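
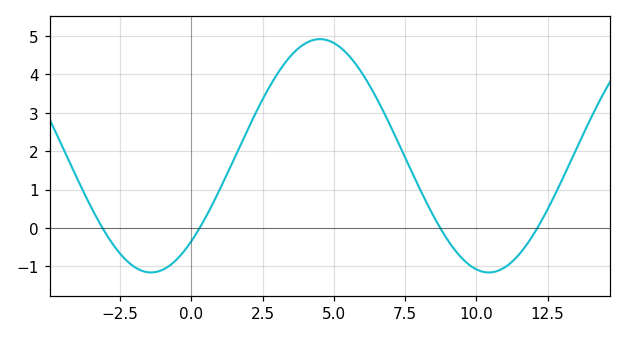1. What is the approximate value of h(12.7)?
0.774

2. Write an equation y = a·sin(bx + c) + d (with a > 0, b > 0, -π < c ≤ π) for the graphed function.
y = 3.04sin(0.53x - 0.82) + 1.88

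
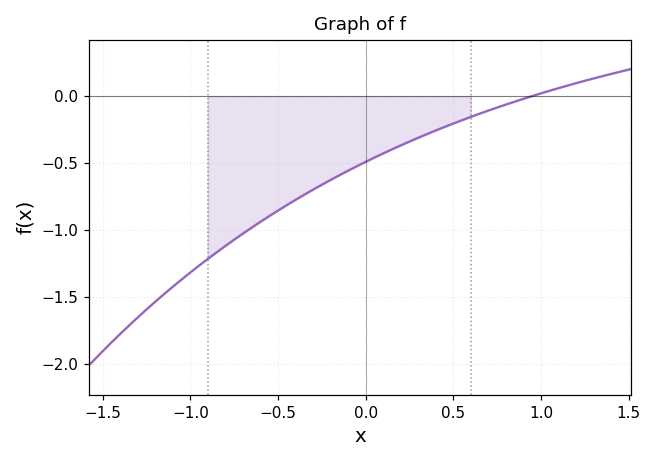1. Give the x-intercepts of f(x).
0.948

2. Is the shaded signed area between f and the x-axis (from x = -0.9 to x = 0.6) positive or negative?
negative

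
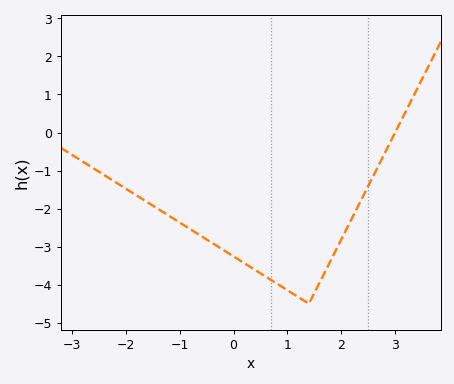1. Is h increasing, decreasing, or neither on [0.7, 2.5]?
neither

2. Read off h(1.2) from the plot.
-4.32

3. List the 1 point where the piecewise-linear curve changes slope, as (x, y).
(1.4, -4.5)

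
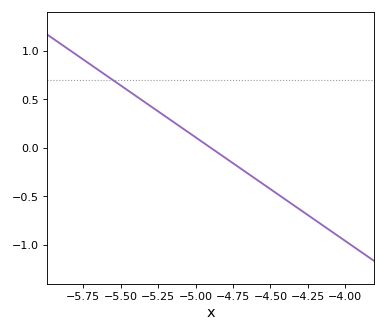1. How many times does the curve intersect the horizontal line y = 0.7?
1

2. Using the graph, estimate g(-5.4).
0.535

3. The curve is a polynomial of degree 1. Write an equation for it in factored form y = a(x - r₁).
y = -1.07(x + 4.9)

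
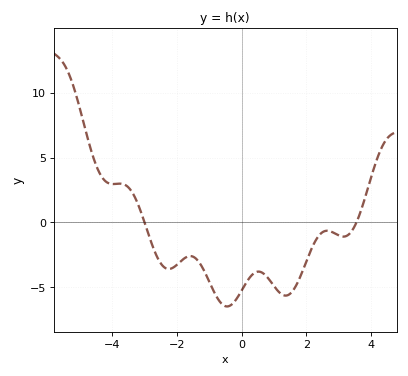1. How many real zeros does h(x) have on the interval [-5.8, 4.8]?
2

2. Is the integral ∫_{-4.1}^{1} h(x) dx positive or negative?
negative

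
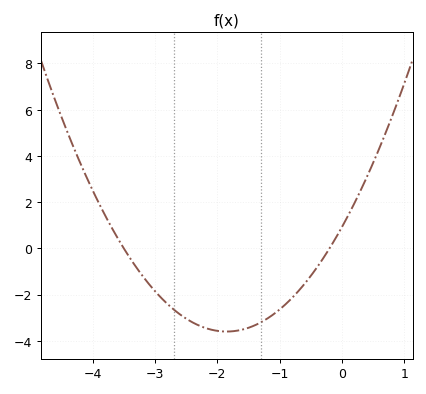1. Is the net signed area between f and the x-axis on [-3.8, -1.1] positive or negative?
negative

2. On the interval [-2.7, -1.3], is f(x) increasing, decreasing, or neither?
neither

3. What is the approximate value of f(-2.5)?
-3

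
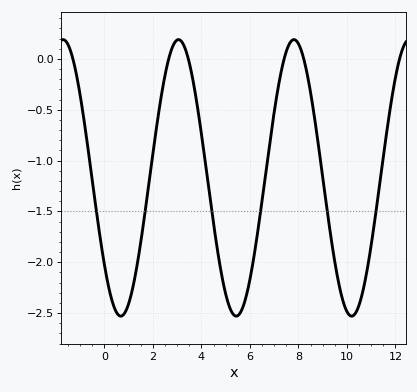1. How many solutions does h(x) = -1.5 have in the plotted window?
6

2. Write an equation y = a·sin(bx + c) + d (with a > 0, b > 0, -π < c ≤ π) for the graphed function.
y = 1.36sin(1.3x - 2.5) - 1.17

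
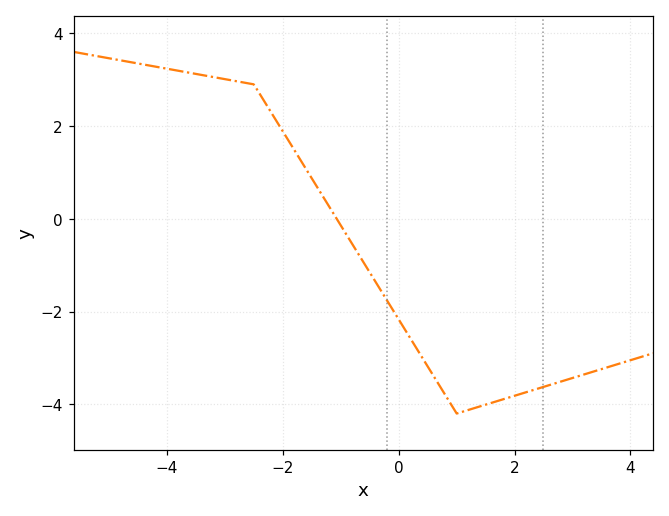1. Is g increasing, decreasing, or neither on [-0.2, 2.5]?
neither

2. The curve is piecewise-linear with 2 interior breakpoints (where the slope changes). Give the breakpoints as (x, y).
(-2.5, 2.9); (1, -4.2)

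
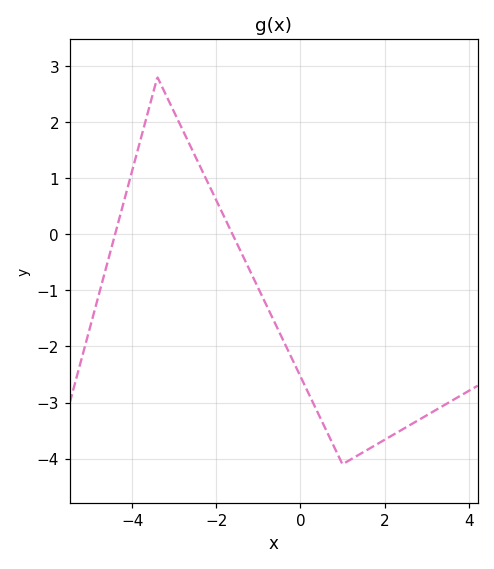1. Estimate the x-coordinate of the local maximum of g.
-3.4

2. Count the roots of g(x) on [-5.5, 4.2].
2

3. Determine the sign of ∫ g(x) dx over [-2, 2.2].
negative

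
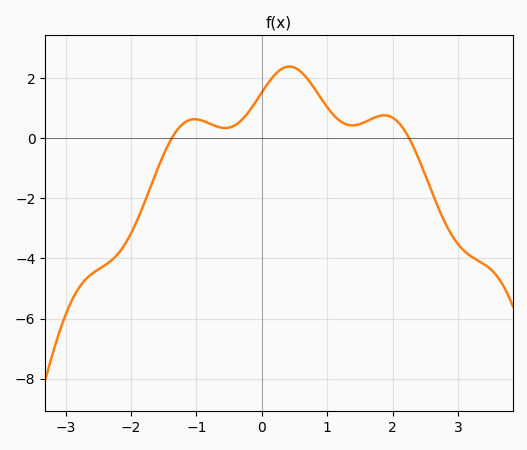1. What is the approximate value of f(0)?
1.52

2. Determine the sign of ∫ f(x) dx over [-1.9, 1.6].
positive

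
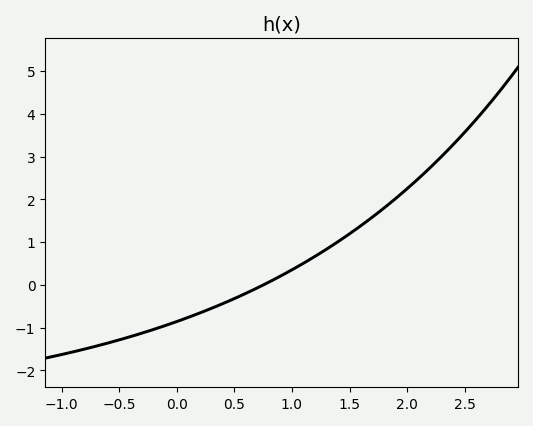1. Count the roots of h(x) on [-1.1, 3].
1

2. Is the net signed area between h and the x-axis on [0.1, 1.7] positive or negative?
positive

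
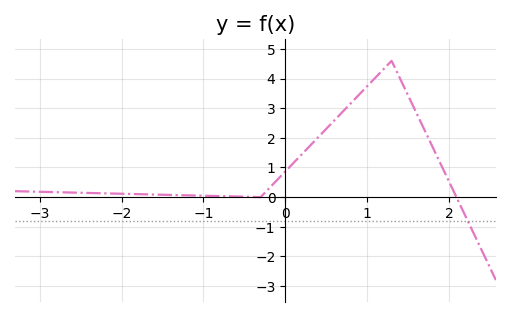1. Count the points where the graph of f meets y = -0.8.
1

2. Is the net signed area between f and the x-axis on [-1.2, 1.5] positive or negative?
positive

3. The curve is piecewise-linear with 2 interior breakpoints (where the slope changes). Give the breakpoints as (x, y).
(-0.3, 0); (1.3, 4.6)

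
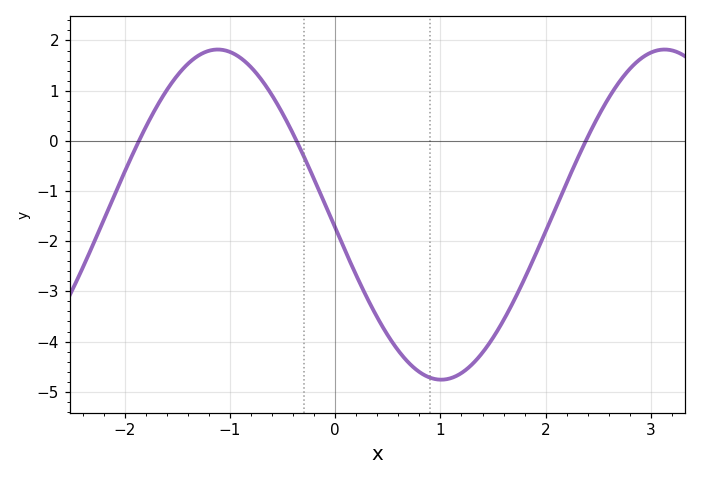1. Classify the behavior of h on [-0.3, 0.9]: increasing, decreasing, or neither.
decreasing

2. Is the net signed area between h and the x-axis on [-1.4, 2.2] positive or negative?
negative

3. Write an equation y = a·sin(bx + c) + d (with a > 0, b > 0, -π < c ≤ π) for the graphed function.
y = 3.29sin(1.48x - 3.06) - 1.47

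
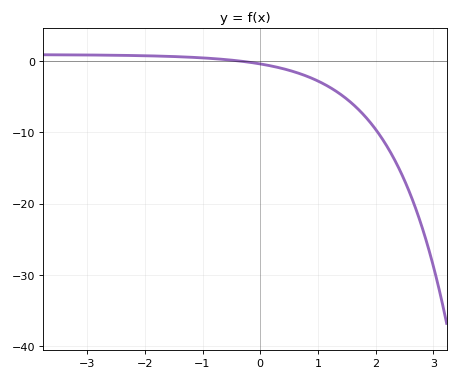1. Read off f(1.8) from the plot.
-8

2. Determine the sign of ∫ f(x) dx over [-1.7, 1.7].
negative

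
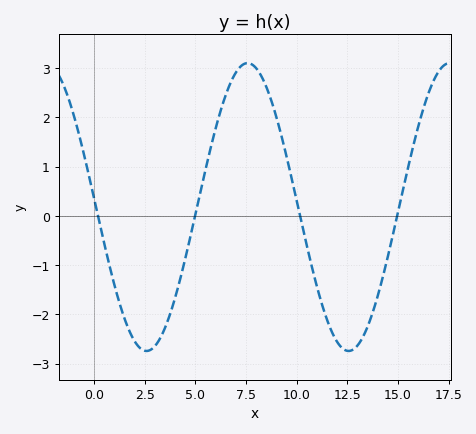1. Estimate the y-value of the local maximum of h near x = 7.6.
3.1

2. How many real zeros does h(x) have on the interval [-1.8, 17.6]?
4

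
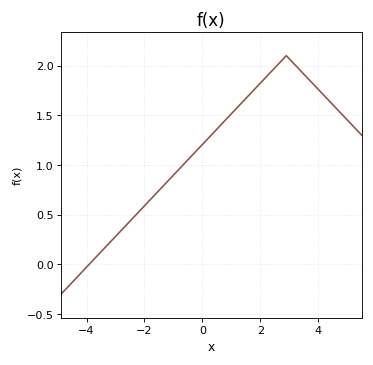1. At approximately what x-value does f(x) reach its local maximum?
2.8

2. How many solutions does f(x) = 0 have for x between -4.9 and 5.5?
1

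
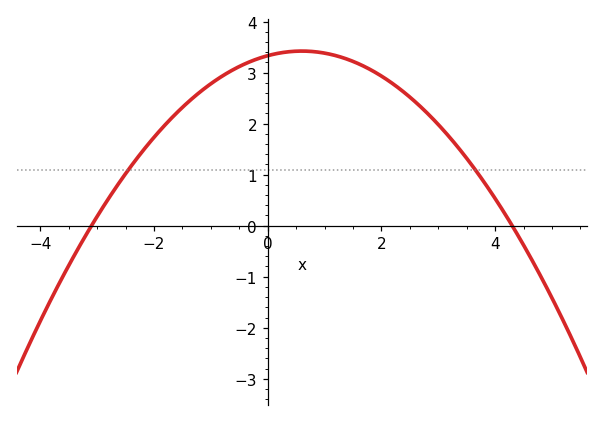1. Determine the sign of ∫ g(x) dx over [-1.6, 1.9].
positive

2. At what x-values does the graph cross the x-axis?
-3.2, 4.2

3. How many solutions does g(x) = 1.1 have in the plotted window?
2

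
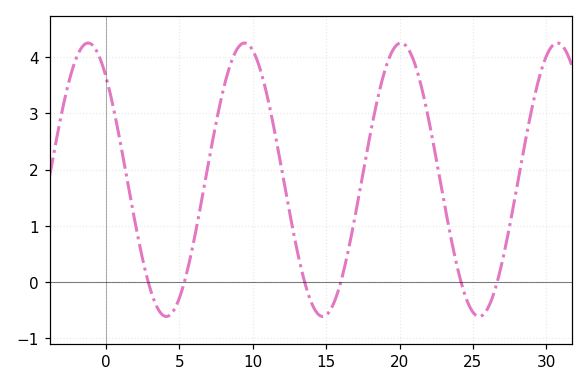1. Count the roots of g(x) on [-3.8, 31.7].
6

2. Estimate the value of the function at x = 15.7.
-0.3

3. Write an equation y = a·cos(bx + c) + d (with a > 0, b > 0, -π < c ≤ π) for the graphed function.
y = 2.43cos(0.59x + 0.71) + 1.82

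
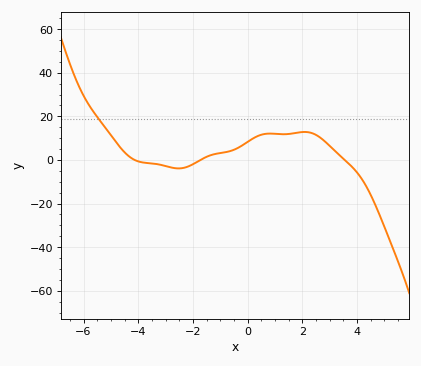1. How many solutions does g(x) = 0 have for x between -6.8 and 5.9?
3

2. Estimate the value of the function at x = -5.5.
19.7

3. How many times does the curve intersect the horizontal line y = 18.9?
1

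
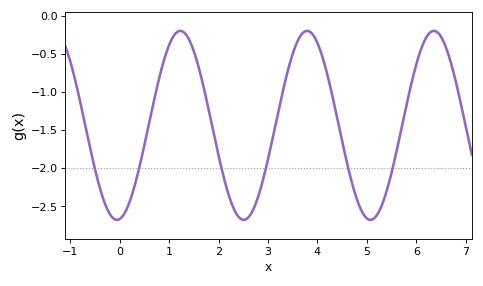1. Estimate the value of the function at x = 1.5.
-0.45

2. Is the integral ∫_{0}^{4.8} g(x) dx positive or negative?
negative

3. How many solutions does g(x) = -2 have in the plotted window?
6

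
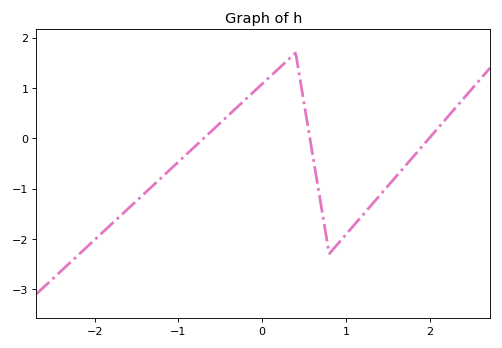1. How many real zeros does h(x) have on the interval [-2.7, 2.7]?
3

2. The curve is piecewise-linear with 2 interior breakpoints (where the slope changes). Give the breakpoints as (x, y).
(0.4, 1.7); (0.8, -2.3)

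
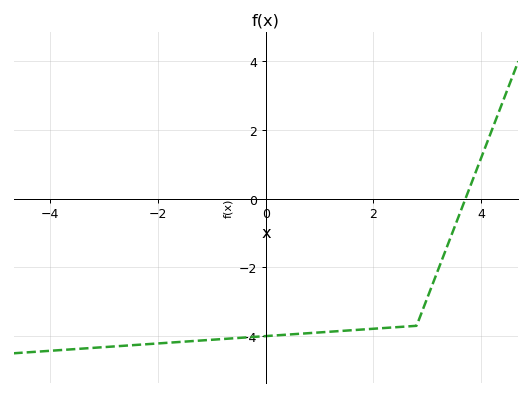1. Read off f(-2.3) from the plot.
-4.2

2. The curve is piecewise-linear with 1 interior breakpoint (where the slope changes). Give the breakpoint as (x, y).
(2.8, -3.7)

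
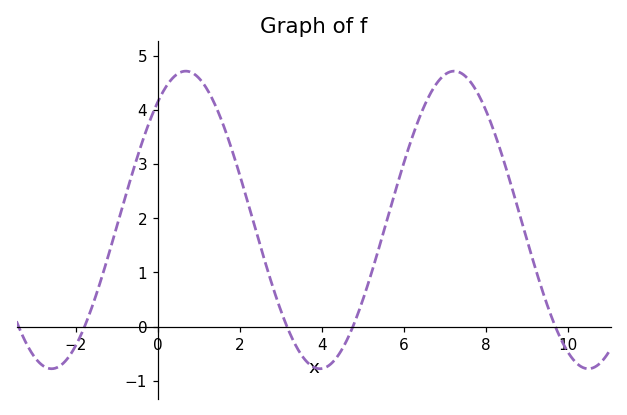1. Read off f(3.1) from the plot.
0.088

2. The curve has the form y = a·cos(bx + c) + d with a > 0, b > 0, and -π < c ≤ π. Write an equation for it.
y = 2.75cos(0.96x - 0.652) + 1.97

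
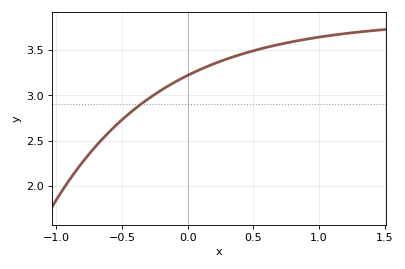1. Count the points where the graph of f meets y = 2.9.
1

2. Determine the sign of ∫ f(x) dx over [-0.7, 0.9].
positive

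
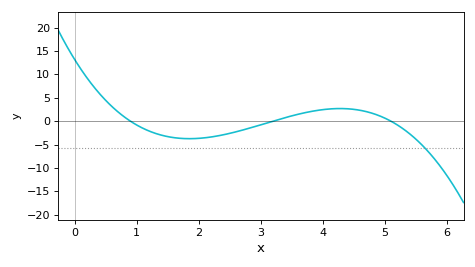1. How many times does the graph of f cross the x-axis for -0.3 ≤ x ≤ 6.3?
3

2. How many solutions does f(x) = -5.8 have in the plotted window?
1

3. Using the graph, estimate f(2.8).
-1.57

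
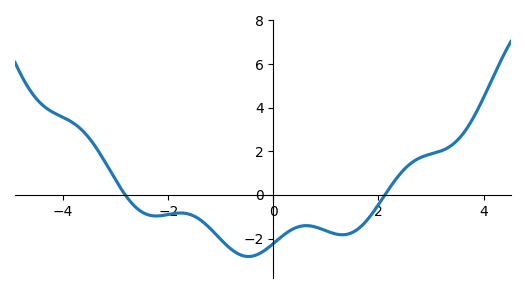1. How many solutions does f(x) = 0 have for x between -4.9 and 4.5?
2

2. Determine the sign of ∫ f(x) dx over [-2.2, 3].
negative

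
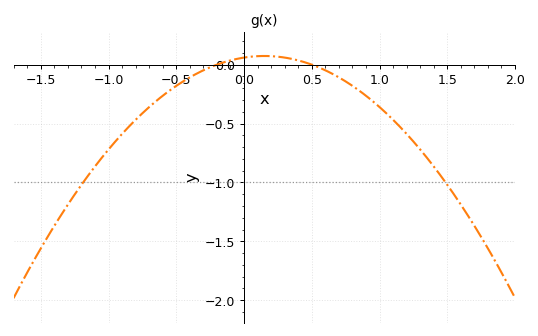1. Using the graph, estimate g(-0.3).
-0.05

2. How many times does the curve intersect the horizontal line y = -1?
2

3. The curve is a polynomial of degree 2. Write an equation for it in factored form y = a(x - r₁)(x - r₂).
y = -0.6(x + 0.2)(x - 0.5)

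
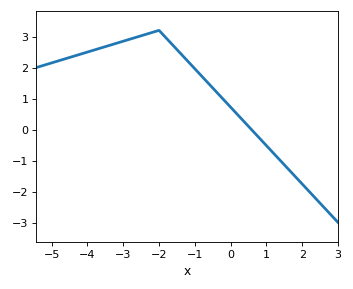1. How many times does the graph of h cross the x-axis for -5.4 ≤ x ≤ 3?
1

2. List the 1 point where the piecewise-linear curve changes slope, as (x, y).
(-2, 3.2)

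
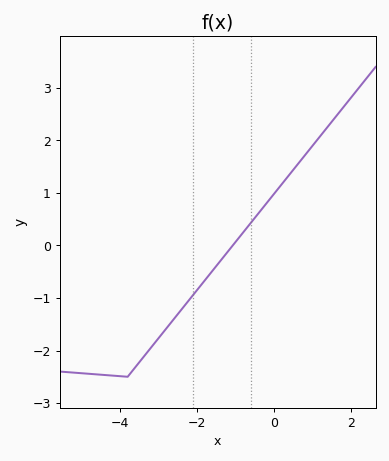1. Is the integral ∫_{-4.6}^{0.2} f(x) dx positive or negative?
negative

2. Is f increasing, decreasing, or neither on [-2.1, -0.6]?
increasing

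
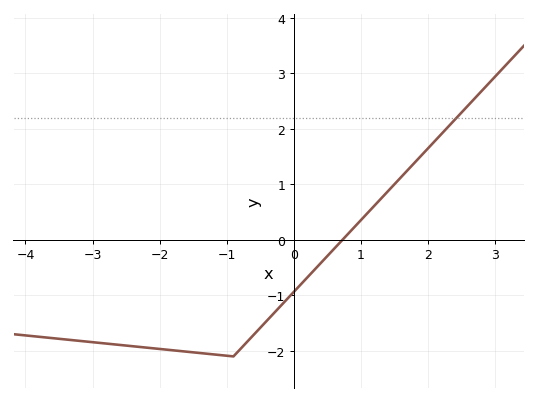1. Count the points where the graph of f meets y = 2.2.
1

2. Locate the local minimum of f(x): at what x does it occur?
-0.902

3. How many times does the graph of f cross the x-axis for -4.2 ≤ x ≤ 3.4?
1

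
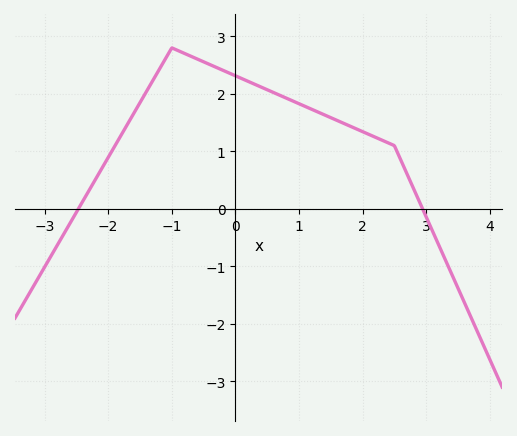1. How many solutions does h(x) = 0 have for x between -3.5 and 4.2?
2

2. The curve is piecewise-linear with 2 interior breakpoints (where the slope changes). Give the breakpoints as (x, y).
(-1, 2.8); (2.5, 1.1)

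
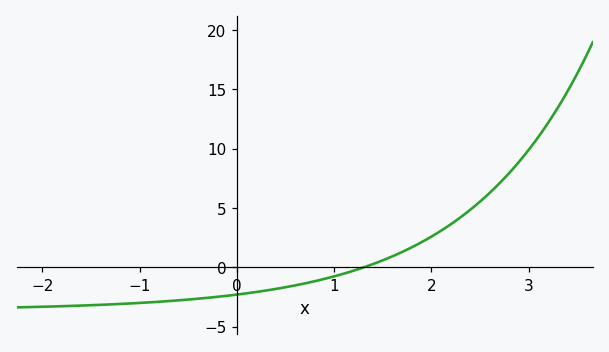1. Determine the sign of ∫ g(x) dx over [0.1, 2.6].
positive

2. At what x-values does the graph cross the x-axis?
1.3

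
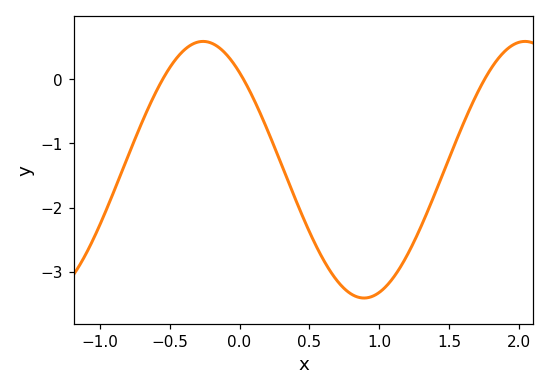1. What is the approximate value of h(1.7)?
-0.215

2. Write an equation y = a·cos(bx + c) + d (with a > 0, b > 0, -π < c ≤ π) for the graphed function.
y = 2cos(2.73x + 0.712) - 1.41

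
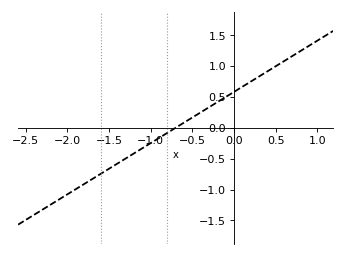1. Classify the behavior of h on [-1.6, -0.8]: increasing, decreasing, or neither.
increasing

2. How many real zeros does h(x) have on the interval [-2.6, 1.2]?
1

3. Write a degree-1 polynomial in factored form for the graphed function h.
y = 0.83(x + 0.7)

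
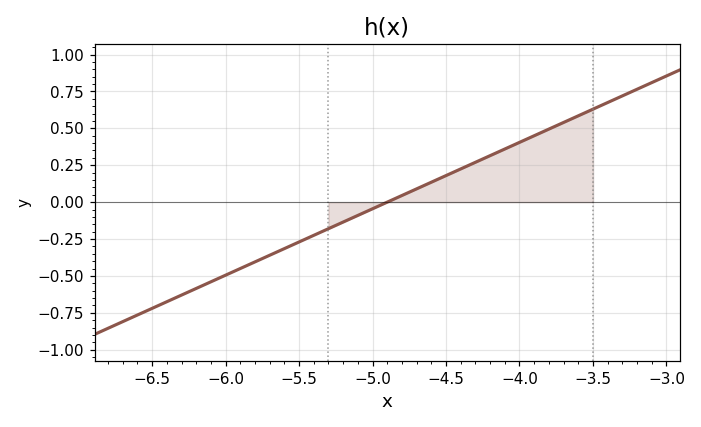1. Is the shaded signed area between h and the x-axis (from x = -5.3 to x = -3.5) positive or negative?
positive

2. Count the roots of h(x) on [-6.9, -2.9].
1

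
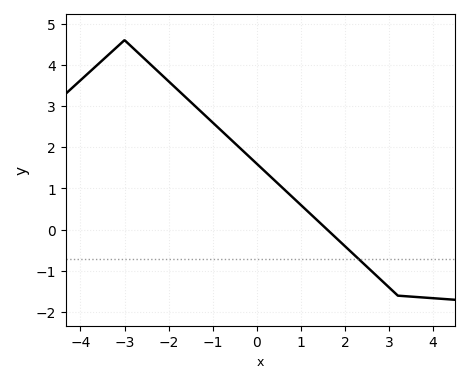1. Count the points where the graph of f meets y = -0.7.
1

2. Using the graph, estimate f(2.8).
-1.2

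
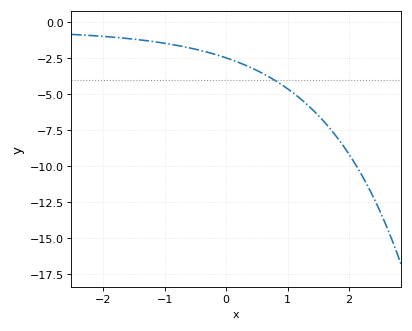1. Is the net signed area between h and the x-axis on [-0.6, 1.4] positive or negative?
negative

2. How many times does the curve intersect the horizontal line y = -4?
1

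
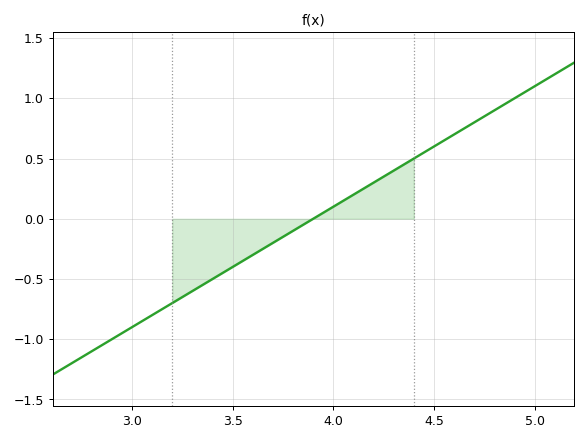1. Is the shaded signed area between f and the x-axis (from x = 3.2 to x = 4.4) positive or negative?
negative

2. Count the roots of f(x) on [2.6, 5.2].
1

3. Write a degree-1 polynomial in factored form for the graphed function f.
y = 1(x - 3.9)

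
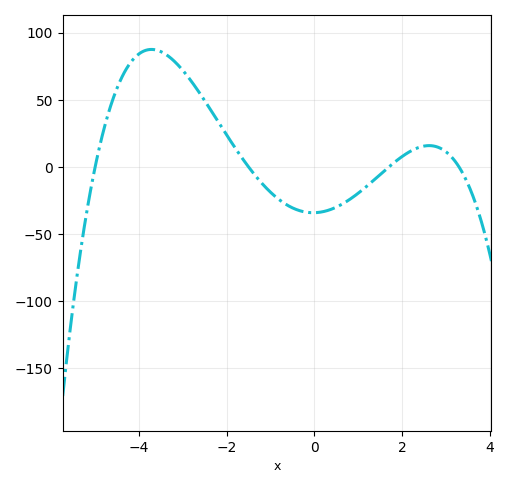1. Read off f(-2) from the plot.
23.8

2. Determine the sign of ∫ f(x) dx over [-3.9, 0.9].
positive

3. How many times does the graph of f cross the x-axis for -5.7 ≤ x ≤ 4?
4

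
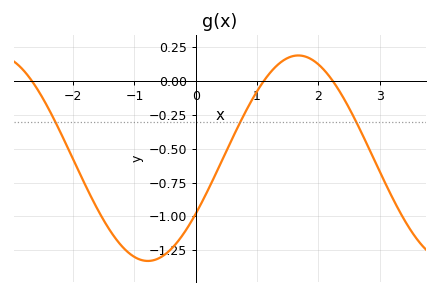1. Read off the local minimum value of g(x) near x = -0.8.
-1.32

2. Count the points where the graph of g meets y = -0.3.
3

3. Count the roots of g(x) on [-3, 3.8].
3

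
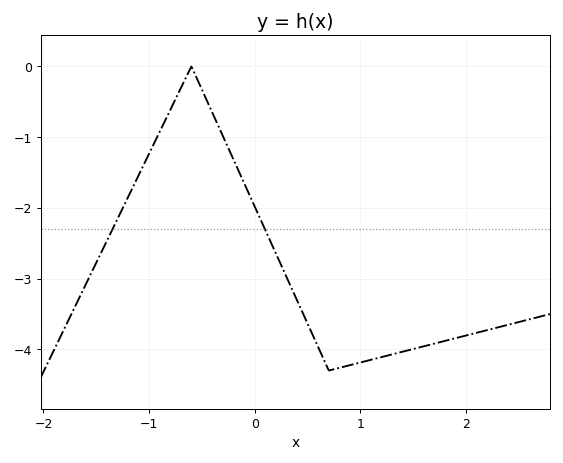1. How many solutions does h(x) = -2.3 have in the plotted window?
2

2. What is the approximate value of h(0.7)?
-4.3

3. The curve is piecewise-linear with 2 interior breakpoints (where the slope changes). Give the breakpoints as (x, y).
(-0.6, 0); (0.7, -4.3)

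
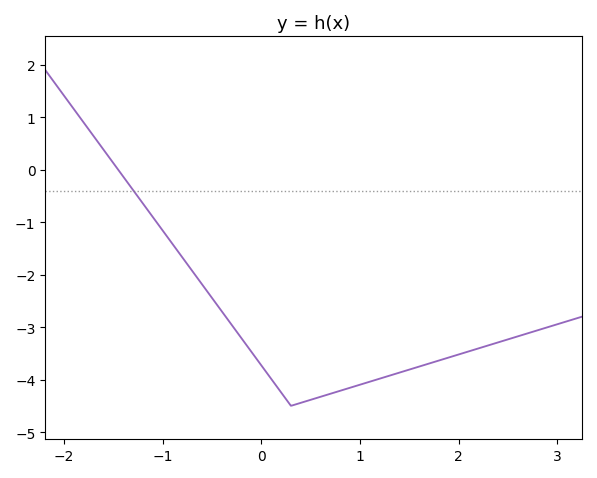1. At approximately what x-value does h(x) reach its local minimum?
0.3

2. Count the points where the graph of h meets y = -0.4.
1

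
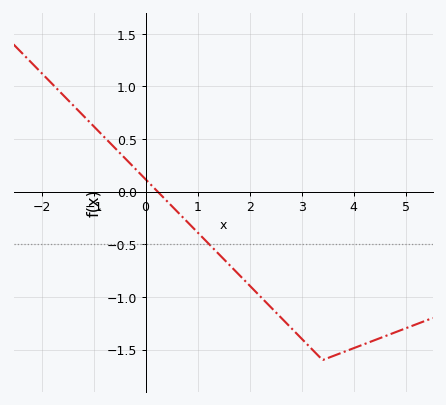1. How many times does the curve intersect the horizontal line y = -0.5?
1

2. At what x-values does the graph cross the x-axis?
0.2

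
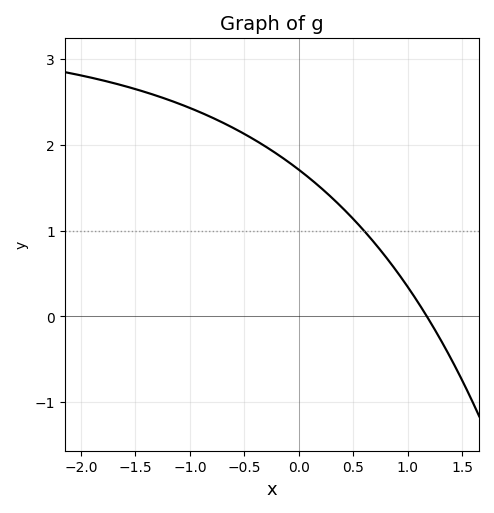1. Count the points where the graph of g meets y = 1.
1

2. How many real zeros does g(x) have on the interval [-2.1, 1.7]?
1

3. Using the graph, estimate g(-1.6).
2.68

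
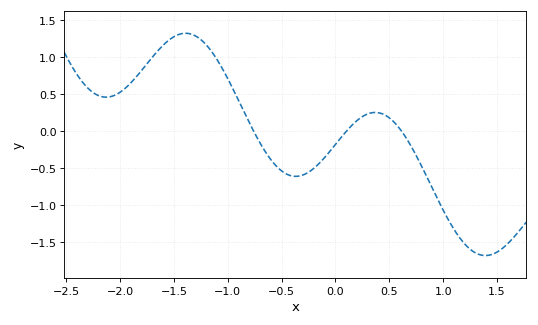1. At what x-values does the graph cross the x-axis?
-0.8, 0.1, 0.6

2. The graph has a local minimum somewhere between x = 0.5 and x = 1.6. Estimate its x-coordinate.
1.4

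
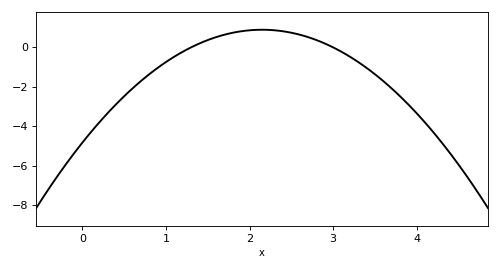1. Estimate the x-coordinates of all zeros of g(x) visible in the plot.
1.3, 3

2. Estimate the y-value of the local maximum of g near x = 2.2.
0.896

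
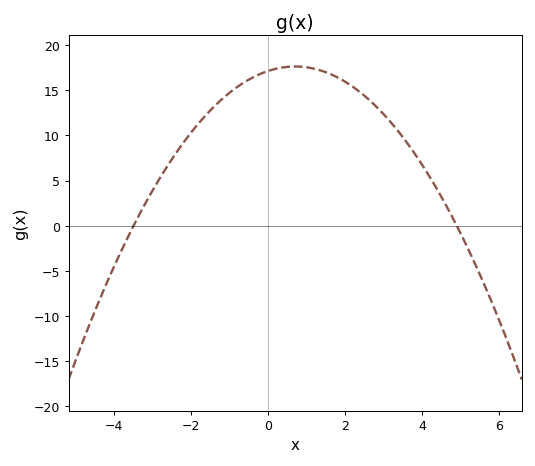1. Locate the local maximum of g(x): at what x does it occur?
0.8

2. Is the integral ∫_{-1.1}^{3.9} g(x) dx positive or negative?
positive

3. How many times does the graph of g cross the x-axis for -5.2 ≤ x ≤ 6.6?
2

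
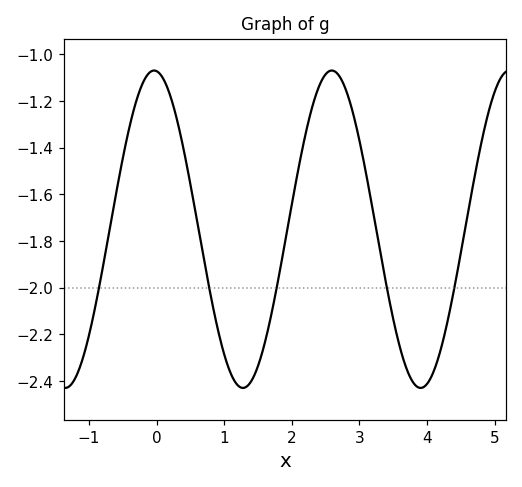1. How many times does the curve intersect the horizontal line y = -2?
5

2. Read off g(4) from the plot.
-2.41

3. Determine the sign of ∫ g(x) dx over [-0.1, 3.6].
negative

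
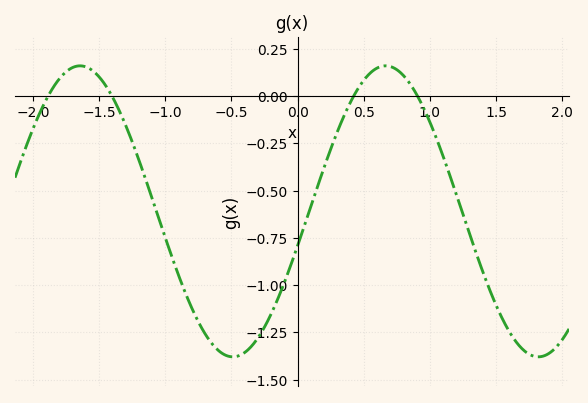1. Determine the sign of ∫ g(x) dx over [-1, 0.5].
negative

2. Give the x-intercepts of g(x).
-1.89, -1.4, 0.424, 0.907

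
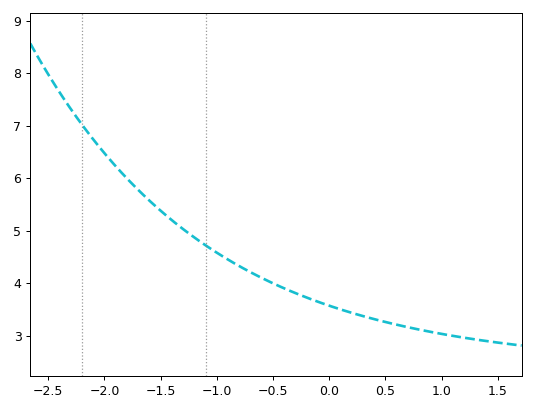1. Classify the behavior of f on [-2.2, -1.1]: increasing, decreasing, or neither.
decreasing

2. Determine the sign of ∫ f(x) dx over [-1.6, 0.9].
positive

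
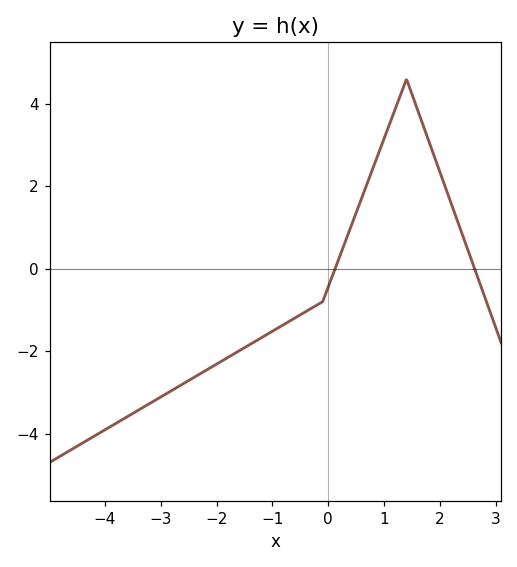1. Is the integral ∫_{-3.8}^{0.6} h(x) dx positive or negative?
negative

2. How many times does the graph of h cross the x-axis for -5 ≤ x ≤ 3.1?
2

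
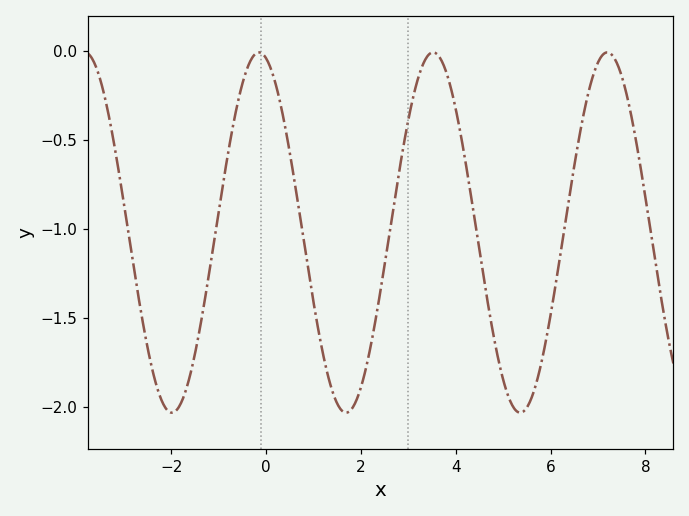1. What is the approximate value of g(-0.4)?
-0.1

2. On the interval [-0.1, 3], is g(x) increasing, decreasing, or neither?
neither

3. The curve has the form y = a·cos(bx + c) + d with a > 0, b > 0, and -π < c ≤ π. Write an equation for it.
y = 1.01cos(1.7x + 0.26) - 1.02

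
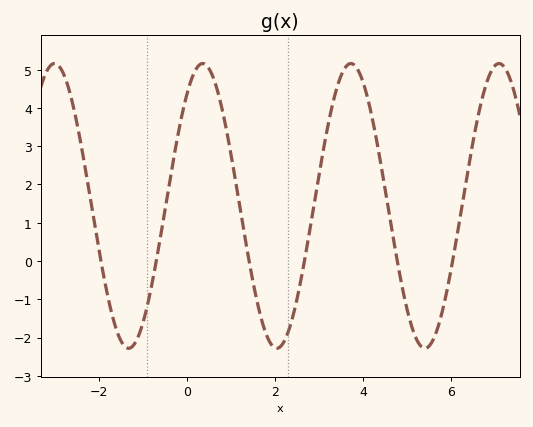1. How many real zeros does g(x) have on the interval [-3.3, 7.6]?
6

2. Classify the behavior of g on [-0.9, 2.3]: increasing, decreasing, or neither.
neither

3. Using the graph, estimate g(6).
-0.169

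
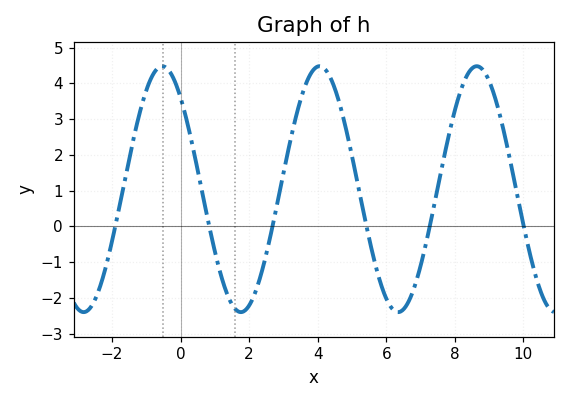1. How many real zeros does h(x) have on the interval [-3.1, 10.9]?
6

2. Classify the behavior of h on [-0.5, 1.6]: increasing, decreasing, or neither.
decreasing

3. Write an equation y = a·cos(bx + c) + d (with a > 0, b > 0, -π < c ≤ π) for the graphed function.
y = 3.44cos(1.37x + 0.732) + 1.04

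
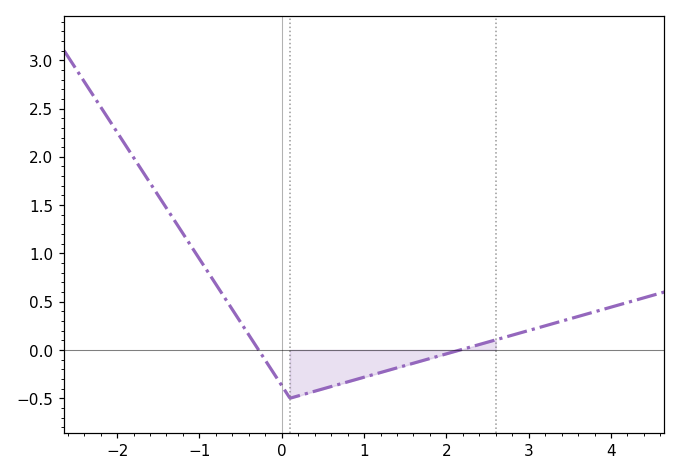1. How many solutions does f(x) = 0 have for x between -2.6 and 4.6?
2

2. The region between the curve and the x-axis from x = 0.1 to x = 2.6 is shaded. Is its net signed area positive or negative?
negative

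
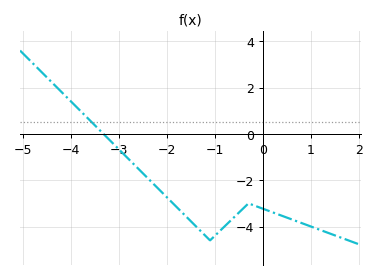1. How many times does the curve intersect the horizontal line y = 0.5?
1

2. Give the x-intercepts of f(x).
-3.3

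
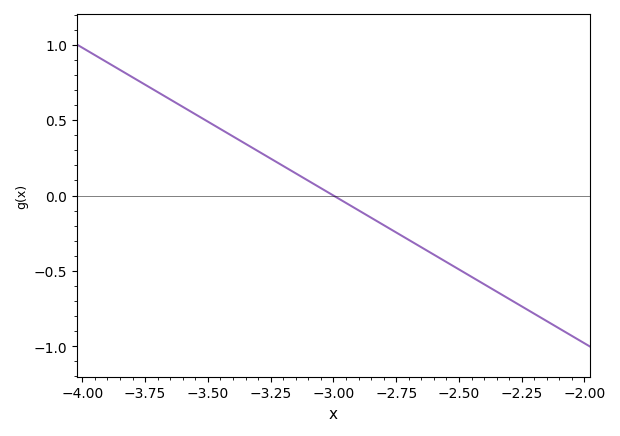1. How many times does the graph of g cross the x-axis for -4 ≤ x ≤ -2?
1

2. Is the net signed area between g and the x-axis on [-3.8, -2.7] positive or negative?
positive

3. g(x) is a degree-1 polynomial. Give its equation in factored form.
y = -0.98(x + 3)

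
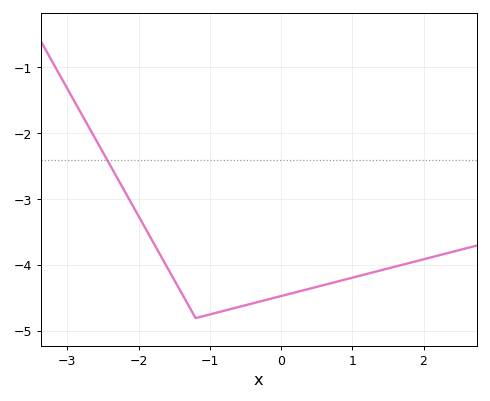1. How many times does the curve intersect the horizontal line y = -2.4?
1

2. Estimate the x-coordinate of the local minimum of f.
-1.2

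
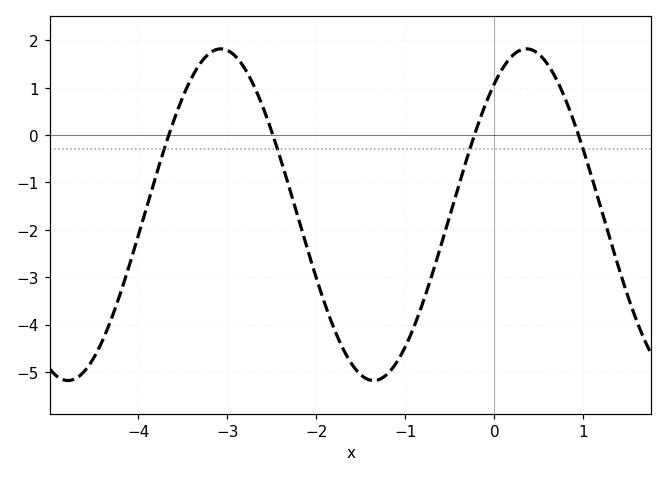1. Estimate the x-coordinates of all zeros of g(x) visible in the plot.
-3.7, -2.5, -0.2, 0.9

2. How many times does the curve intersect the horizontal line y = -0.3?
4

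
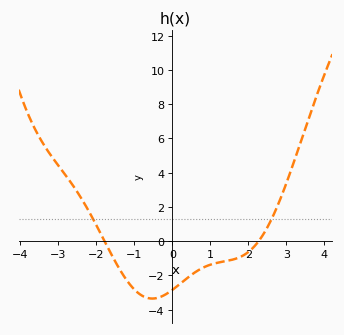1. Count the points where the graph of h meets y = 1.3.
2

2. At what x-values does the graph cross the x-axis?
-1.78, 2.27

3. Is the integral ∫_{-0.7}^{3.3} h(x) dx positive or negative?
negative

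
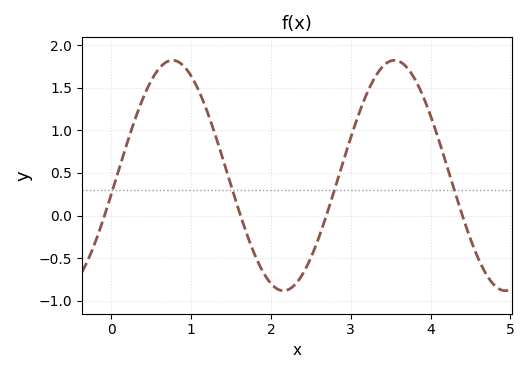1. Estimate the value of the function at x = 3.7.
1.74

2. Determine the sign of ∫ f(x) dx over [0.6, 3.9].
positive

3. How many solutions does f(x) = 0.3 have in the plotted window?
4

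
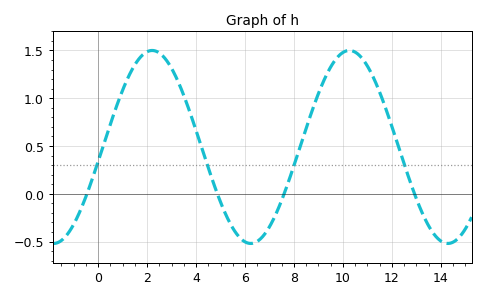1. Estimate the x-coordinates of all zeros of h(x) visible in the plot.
-0.458, 4.87, 7.6, 12.9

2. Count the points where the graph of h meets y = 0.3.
4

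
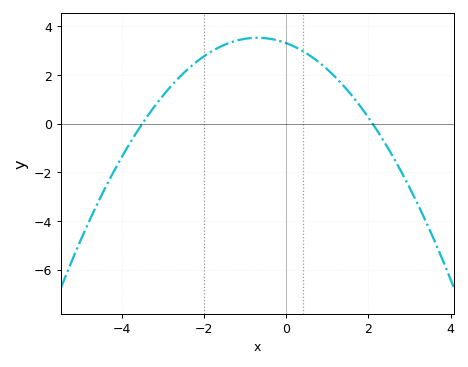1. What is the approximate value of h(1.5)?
1.4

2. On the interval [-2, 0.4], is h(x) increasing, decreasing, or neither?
neither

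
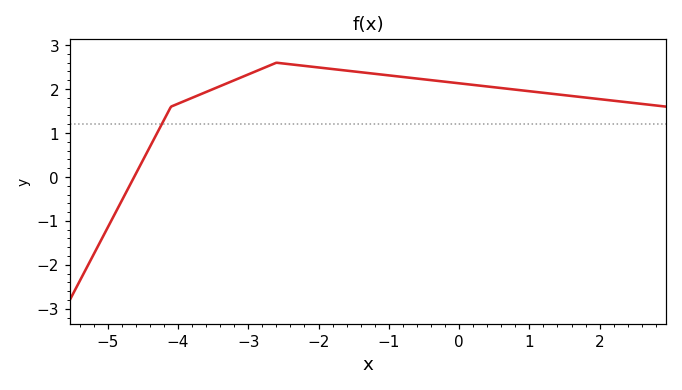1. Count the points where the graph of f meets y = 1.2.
1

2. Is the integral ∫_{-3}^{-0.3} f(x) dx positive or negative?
positive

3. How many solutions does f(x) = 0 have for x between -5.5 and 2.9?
1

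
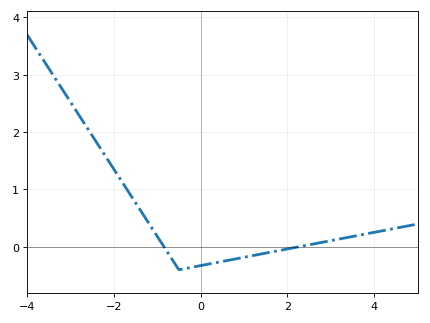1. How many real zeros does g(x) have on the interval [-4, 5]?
2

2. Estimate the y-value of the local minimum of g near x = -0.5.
-0.399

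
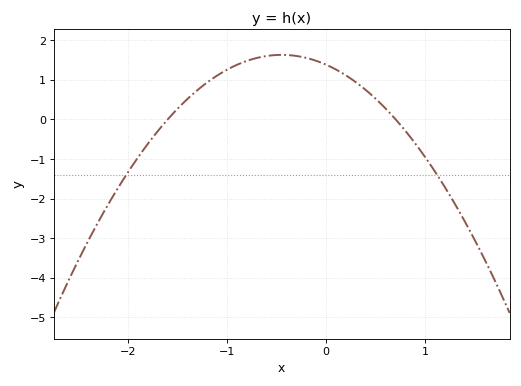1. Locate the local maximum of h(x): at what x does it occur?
-0.5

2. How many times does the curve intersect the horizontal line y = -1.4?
2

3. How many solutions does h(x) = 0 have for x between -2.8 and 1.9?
2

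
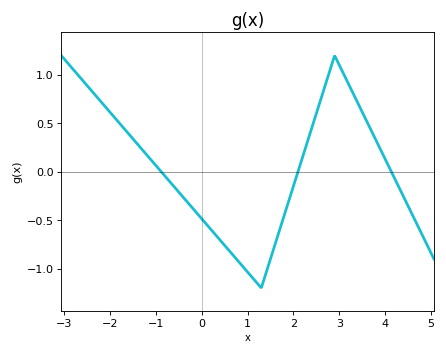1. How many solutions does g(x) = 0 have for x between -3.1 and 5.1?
3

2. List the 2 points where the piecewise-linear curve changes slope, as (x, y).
(1.3, -1.2); (2.9, 1.2)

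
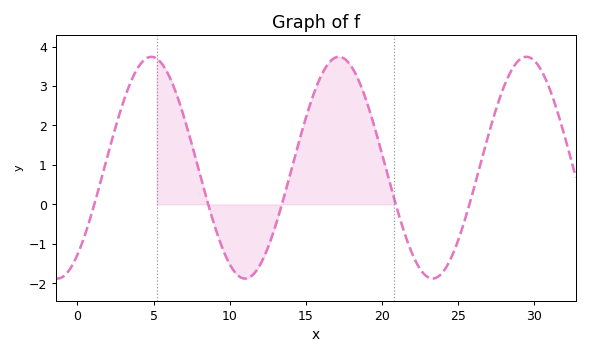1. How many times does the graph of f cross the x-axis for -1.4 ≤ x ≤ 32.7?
5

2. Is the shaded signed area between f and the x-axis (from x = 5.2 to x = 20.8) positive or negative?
positive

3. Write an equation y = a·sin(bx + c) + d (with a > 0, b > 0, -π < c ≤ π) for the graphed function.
y = 2.81sin(0.51x - 0.9) + 0.93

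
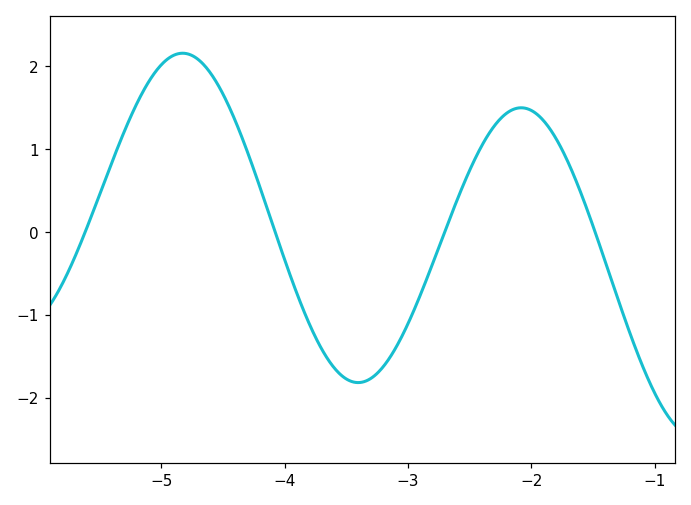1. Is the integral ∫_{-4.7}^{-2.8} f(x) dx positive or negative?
negative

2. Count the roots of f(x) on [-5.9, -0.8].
4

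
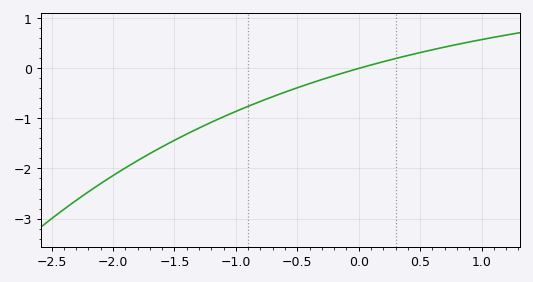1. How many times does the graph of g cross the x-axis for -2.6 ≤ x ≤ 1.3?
1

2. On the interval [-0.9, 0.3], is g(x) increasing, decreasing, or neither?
increasing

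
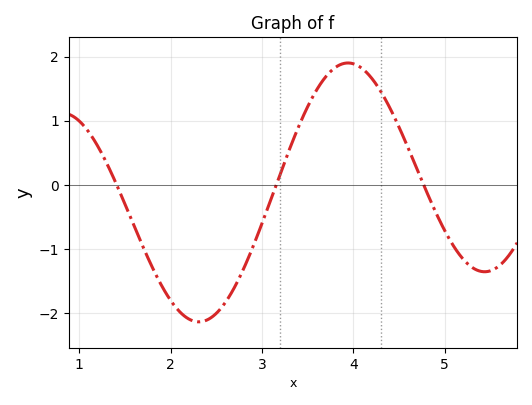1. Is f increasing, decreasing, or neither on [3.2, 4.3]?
neither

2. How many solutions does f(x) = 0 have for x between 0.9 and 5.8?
3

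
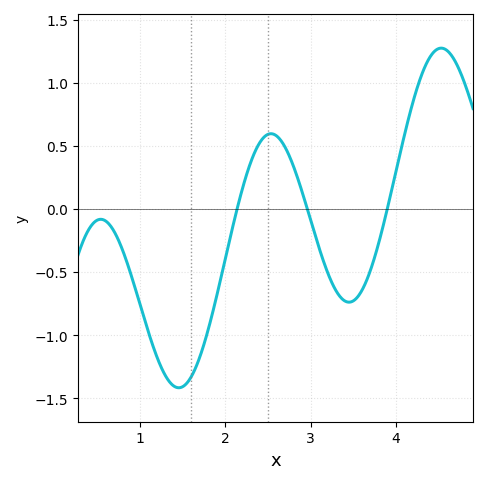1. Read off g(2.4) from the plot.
0.5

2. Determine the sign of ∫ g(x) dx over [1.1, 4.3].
negative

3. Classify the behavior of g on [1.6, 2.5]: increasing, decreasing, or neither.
increasing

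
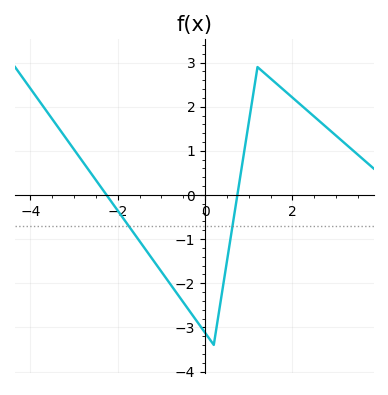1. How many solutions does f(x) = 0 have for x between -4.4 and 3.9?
2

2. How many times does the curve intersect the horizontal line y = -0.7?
2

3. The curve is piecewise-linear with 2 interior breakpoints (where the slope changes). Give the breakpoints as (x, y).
(0.2, -3.4); (1.2, 2.9)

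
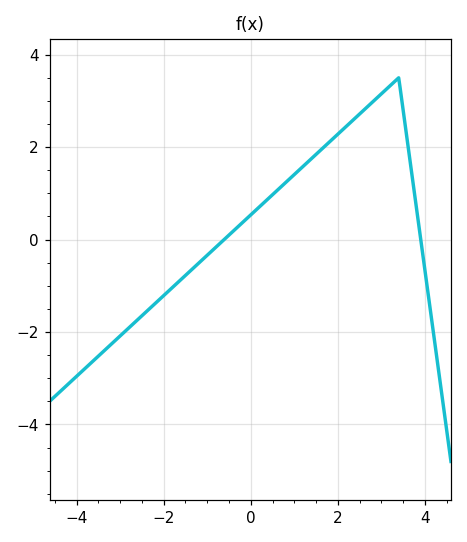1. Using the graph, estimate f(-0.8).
-0.165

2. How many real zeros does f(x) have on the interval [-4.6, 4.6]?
2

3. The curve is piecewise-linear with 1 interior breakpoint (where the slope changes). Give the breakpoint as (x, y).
(3.4, 3.5)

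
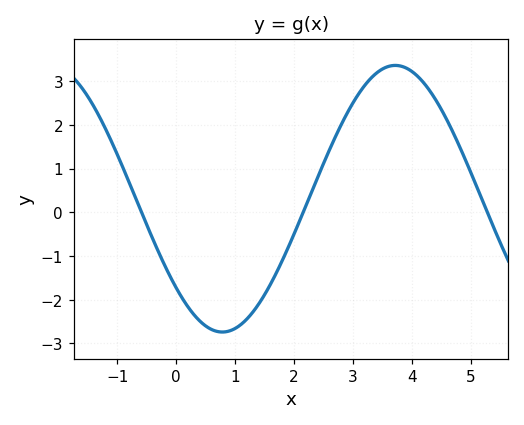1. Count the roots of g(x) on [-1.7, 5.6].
3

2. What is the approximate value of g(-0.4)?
-0.6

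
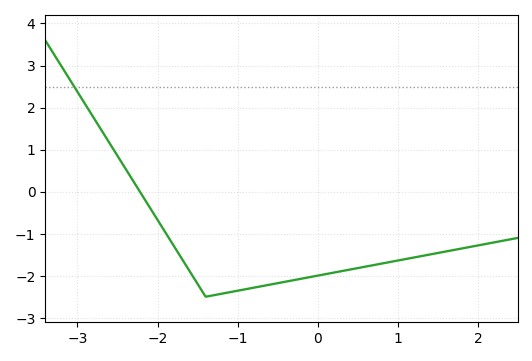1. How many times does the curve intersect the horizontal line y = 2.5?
1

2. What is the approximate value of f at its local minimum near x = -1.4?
-2.5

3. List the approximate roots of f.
-2.22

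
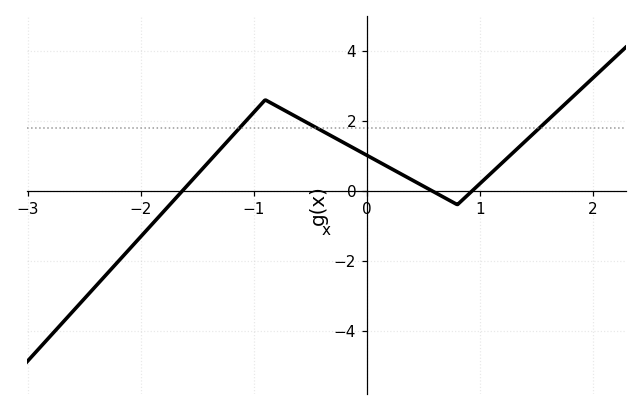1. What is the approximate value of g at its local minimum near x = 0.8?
-0.4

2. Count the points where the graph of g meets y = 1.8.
3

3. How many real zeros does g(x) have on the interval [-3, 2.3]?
3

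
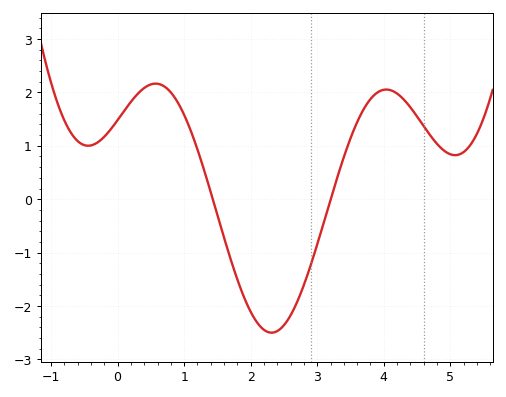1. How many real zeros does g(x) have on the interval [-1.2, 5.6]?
2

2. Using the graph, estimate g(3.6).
1.4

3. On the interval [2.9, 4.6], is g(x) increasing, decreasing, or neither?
neither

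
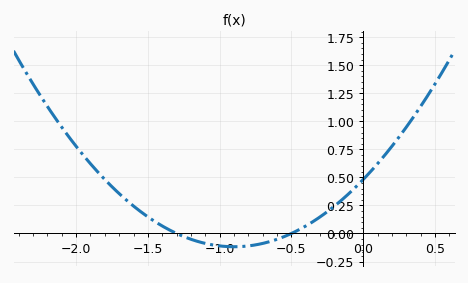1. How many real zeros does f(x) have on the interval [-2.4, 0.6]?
2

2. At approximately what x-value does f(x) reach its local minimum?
-0.9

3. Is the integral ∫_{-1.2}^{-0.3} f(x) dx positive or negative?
negative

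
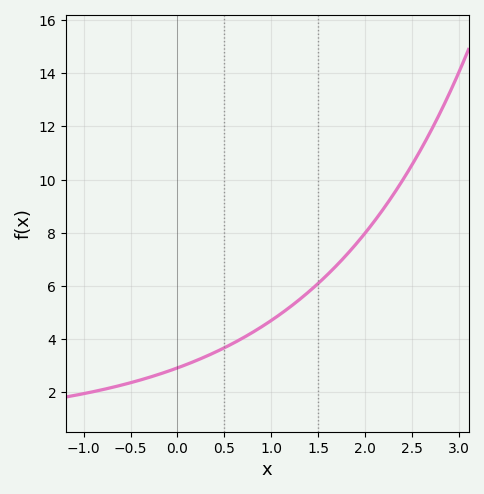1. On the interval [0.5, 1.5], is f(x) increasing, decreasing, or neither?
increasing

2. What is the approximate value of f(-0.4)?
2.4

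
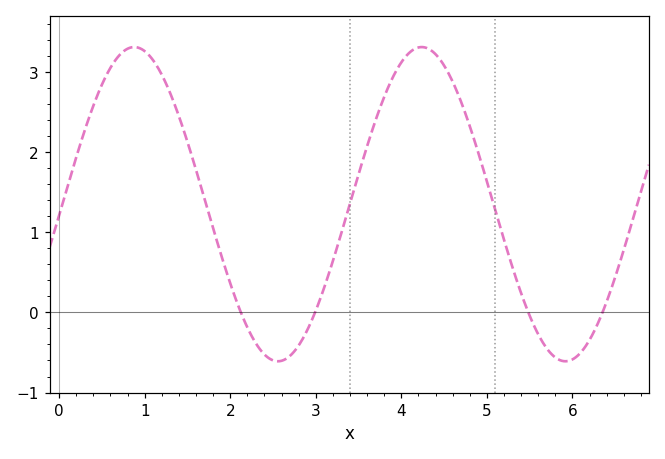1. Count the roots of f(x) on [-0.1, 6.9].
4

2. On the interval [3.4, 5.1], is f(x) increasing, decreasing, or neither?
neither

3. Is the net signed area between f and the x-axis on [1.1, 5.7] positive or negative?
positive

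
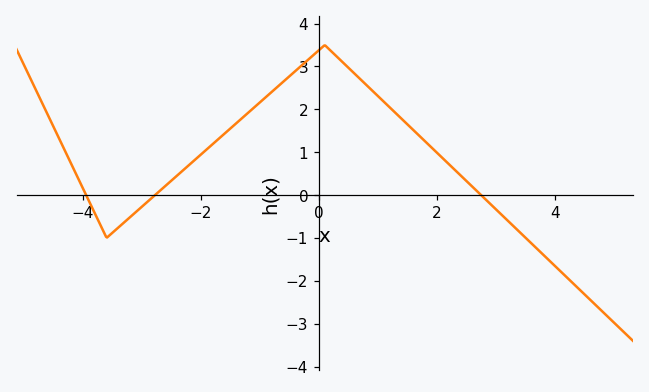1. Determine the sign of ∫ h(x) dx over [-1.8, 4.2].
positive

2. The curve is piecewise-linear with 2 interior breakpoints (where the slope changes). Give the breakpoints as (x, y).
(-3.6, -1); (0.1, 3.5)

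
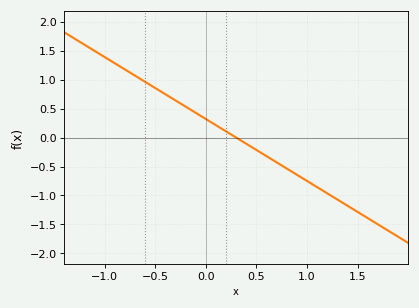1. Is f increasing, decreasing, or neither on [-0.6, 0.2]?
decreasing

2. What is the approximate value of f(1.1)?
-0.856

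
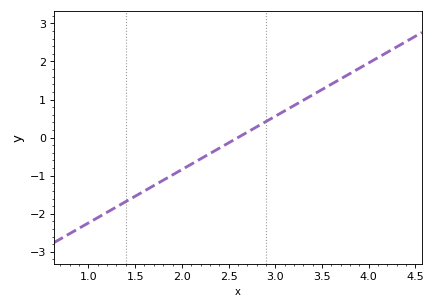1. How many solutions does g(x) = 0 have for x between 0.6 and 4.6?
1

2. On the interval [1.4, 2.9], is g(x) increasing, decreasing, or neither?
increasing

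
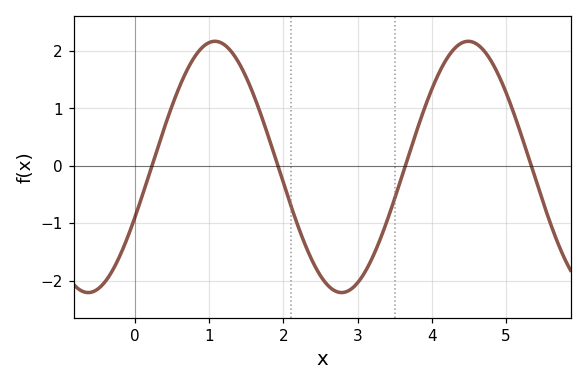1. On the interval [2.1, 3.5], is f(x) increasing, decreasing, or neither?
neither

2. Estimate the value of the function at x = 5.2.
0.557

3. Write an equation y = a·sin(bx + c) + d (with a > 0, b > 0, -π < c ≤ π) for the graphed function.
y = 2.19sin(1.84x - 0.41) - 0.02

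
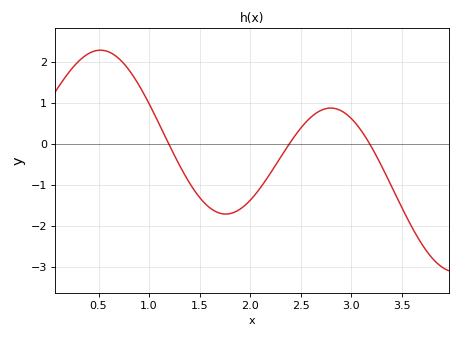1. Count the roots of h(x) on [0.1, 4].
3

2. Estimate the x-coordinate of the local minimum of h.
1.8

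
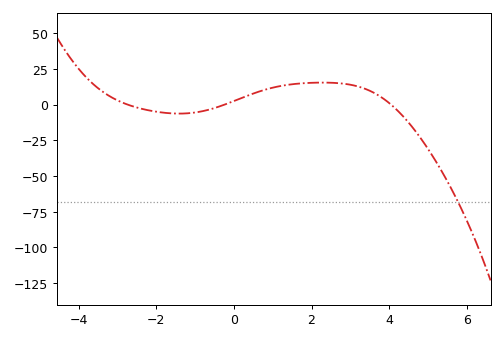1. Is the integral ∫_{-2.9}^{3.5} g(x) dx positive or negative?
positive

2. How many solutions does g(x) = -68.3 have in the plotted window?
1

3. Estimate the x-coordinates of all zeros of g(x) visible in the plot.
-2.75, -0.235, 4.05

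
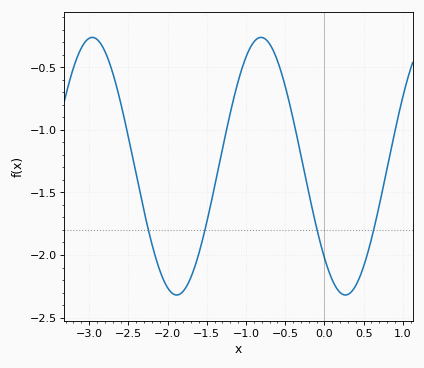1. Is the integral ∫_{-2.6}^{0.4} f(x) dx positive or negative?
negative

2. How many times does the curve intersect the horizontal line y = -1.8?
4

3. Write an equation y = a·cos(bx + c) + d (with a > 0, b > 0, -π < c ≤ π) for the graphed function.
y = 1.03cos(2.92x + 2.36) - 1.29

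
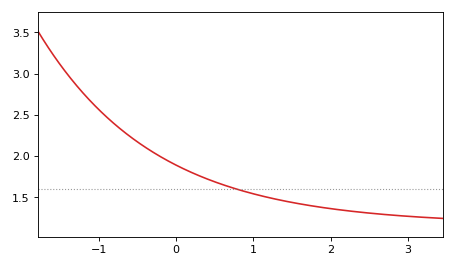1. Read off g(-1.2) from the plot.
2.75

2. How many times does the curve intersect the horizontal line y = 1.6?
1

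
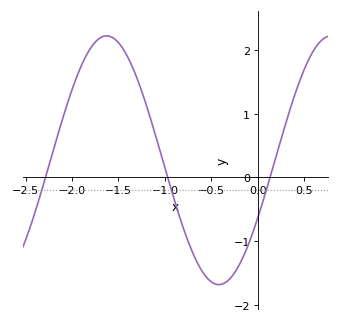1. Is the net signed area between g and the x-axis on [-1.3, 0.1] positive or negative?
negative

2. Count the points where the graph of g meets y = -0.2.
3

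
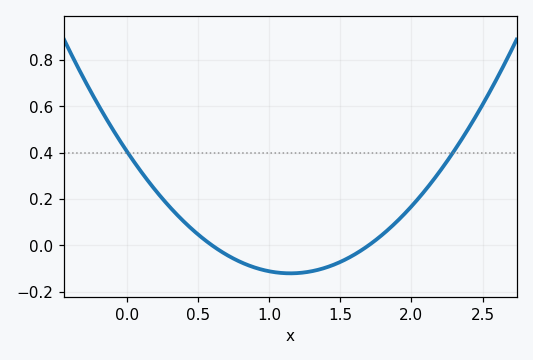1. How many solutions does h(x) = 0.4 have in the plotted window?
2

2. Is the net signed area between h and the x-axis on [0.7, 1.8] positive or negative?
negative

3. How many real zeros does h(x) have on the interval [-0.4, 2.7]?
2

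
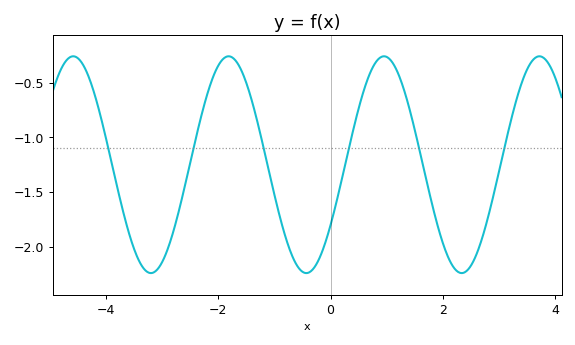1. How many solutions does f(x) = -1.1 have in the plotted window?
6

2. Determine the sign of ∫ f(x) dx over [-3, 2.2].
negative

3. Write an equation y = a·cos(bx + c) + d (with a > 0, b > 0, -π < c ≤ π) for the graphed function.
y = 0.99cos(2.3x - 2.2) - 1.25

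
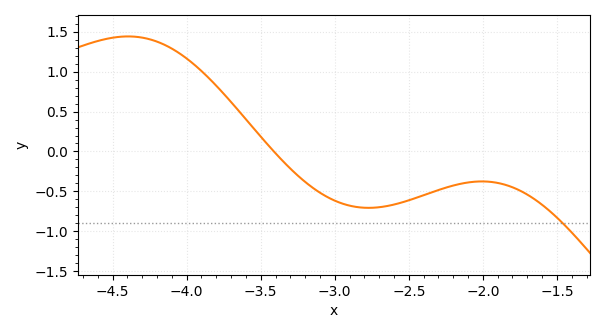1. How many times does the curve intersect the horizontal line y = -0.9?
1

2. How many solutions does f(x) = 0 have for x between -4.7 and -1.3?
1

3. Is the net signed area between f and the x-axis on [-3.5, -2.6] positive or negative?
negative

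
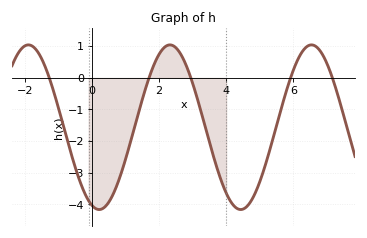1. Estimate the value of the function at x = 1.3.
-1.4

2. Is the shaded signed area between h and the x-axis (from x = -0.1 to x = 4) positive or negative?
negative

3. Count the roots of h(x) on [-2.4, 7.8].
5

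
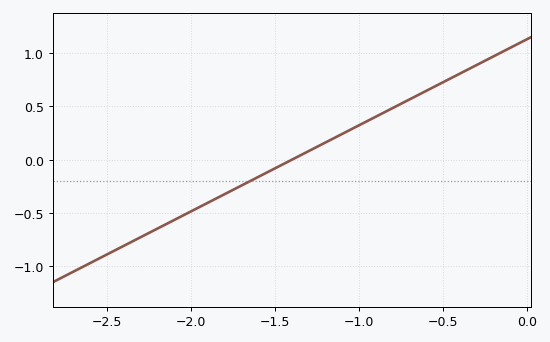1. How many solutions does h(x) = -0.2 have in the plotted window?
1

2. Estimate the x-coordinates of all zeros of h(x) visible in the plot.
-1.4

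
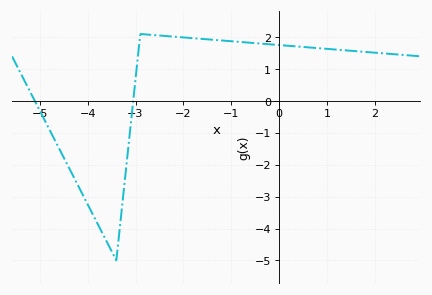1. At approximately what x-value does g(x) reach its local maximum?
-2.8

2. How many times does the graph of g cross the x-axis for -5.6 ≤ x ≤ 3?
2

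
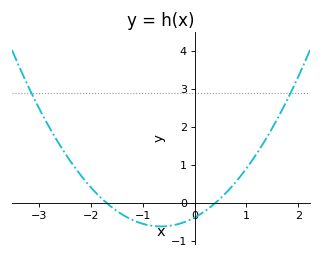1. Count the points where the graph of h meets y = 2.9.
2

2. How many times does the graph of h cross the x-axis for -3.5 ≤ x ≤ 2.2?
2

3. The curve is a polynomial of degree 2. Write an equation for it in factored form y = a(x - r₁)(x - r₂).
y = 0.56(x + 1.7)(x - 0.4)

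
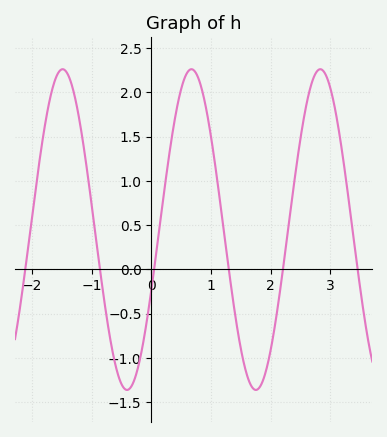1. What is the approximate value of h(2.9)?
2.25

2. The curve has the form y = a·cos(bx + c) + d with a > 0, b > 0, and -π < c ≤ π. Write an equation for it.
y = 1.81cos(2.9x - 2) + 0.45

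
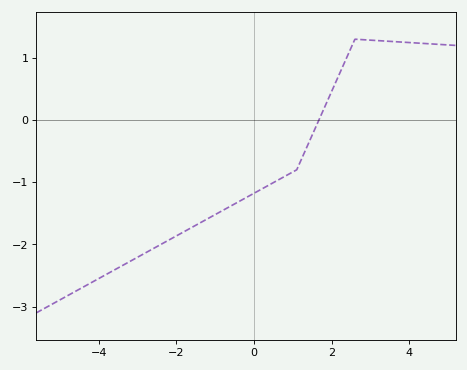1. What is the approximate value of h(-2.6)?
-2.07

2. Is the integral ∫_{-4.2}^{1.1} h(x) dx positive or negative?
negative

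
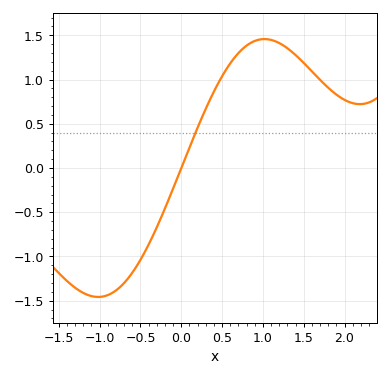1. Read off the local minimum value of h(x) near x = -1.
-1.45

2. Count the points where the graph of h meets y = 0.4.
1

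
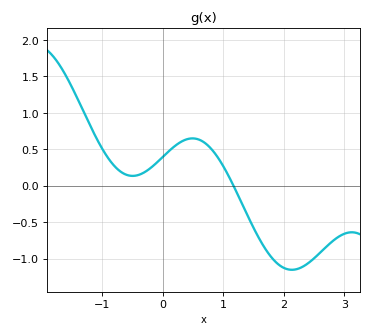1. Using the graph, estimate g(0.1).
0.45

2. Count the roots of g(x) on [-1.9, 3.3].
1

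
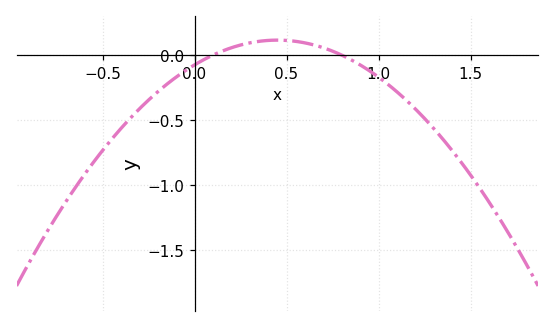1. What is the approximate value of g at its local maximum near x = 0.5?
0.115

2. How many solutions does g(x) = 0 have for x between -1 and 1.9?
2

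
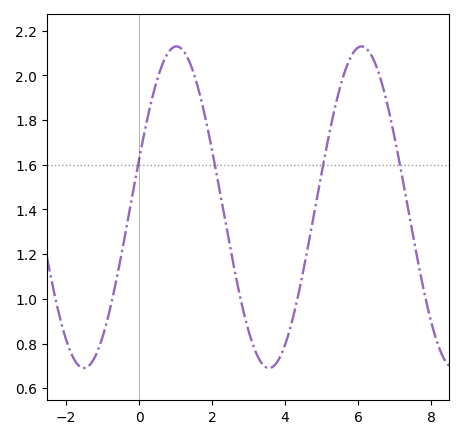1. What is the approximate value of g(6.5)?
2.04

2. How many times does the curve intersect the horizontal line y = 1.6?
4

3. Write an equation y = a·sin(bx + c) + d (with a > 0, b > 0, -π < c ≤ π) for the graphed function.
y = 0.72sin(1.2x + 0.3) + 1.41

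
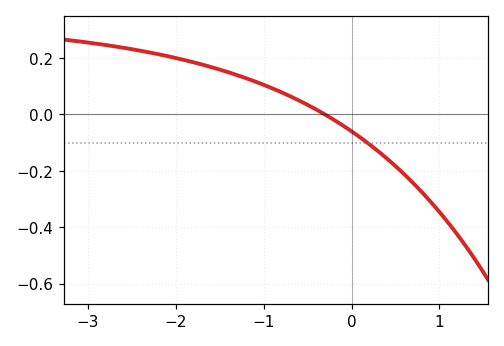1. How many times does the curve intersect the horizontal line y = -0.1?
1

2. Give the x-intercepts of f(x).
-0.304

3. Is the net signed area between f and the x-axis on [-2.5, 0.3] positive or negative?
positive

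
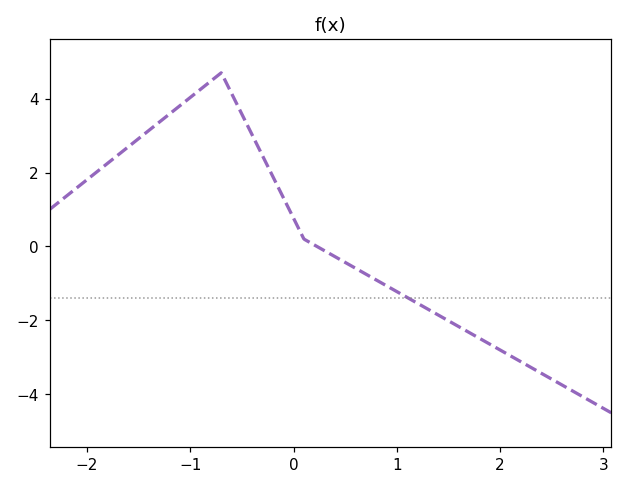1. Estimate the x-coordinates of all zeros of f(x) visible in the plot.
0.2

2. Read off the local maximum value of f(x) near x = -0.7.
4.6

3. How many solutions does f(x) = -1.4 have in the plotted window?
1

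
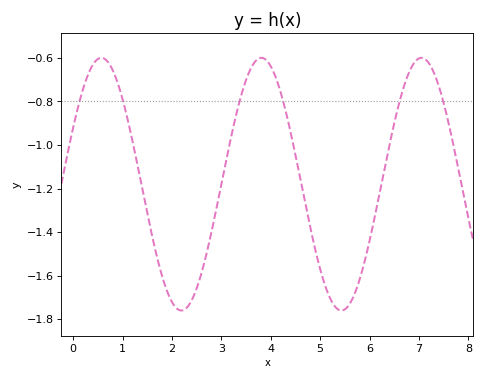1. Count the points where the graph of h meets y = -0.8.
6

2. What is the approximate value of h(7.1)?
-0.6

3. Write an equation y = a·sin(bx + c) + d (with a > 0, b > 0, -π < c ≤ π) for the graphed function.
y = 0.58sin(1.9x + 0.46) - 1.18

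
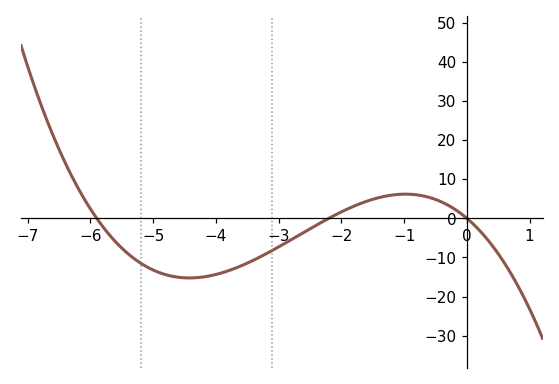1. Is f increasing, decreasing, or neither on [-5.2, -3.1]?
neither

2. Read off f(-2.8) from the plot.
-5.47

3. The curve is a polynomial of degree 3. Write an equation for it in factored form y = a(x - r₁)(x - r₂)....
y = -1.05(x + 5.9)(x + 2.2)(x - 0)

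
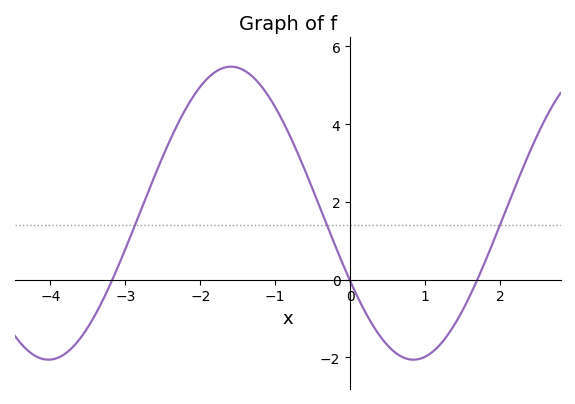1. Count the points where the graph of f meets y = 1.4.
3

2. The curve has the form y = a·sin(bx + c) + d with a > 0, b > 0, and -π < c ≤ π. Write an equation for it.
y = 3.77sin(1.29x - 2.66) + 1.71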